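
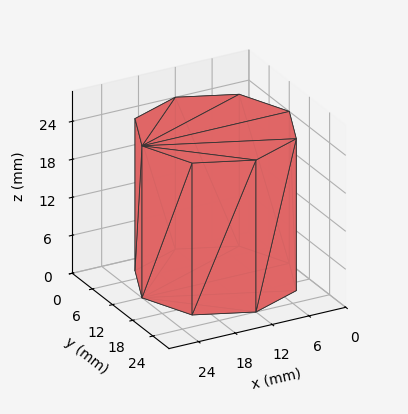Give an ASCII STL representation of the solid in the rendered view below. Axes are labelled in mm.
Reading the render: the shape is a regular 8-sided prism (a cylinder approximated with 8 flat sides), circumscribed radius ≈ 12 mm, height ≈ 24 mm (dimensions read to the nearest mm from the axis ticks). For the STL, each face is triangulated and given an outward normal.

solid part
  facet normal 0.0000 0.0000 -1.0000
    outer loop
      vertex 12.00 24.00 0.00
      vertex 20.49 20.49 0.00
      vertex 24.00 12.00 0.00
    endloop
  endfacet
  facet normal 0.0000 0.0000 -1.0000
    outer loop
      vertex 3.51 20.49 0.00
      vertex 12.00 24.00 0.00
      vertex 24.00 12.00 0.00
    endloop
  endfacet
  facet normal 0.0000 0.0000 -1.0000
    outer loop
      vertex 0.00 12.00 0.00
      vertex 3.51 20.49 0.00
      vertex 24.00 12.00 0.00
    endloop
  endfacet
  facet normal 0.0000 0.0000 -1.0000
    outer loop
      vertex 3.51 3.51 0.00
      vertex 0.00 12.00 0.00
      vertex 24.00 12.00 0.00
    endloop
  endfacet
  facet normal 0.0000 0.0000 -1.0000
    outer loop
      vertex 12.00 0.00 0.00
      vertex 3.51 3.51 0.00
      vertex 24.00 12.00 0.00
    endloop
  endfacet
  facet normal 0.0000 0.0000 -1.0000
    outer loop
      vertex 20.49 3.51 0.00
      vertex 12.00 0.00 0.00
      vertex 24.00 12.00 0.00
    endloop
  endfacet
  facet normal 0.0000 0.0000 1.0000
    outer loop
      vertex 24.00 12.00 24.00
      vertex 20.49 20.49 24.00
      vertex 12.00 24.00 24.00
    endloop
  endfacet
  facet normal 0.0000 0.0000 1.0000
    outer loop
      vertex 24.00 12.00 24.00
      vertex 12.00 24.00 24.00
      vertex 3.51 20.49 24.00
    endloop
  endfacet
  facet normal 0.0000 0.0000 1.0000
    outer loop
      vertex 24.00 12.00 24.00
      vertex 3.51 20.49 24.00
      vertex 0.00 12.00 24.00
    endloop
  endfacet
  facet normal 0.0000 0.0000 1.0000
    outer loop
      vertex 24.00 12.00 24.00
      vertex 0.00 12.00 24.00
      vertex 3.51 3.51 24.00
    endloop
  endfacet
  facet normal 0.0000 0.0000 1.0000
    outer loop
      vertex 24.00 12.00 24.00
      vertex 3.51 3.51 24.00
      vertex 12.00 0.00 24.00
    endloop
  endfacet
  facet normal 0.0000 0.0000 1.0000
    outer loop
      vertex 24.00 12.00 24.00
      vertex 12.00 0.00 24.00
      vertex 20.49 3.51 24.00
    endloop
  endfacet
  facet normal 0.9241 0.3821 0.0000
    outer loop
      vertex 24.00 12.00 0.00
      vertex 20.49 20.49 0.00
      vertex 20.49 20.49 24.00
    endloop
  endfacet
  facet normal 0.9241 0.3821 0.0000
    outer loop
      vertex 24.00 12.00 0.00
      vertex 20.49 20.49 24.00
      vertex 24.00 12.00 24.00
    endloop
  endfacet
  facet normal 0.3821 0.9241 0.0000
    outer loop
      vertex 20.49 20.49 0.00
      vertex 12.00 24.00 0.00
      vertex 12.00 24.00 24.00
    endloop
  endfacet
  facet normal 0.3821 0.9241 0.0000
    outer loop
      vertex 20.49 20.49 0.00
      vertex 12.00 24.00 24.00
      vertex 20.49 20.49 24.00
    endloop
  endfacet
  facet normal -0.3821 0.9241 0.0000
    outer loop
      vertex 12.00 24.00 0.00
      vertex 3.51 20.49 0.00
      vertex 3.51 20.49 24.00
    endloop
  endfacet
  facet normal -0.3821 0.9241 0.0000
    outer loop
      vertex 12.00 24.00 0.00
      vertex 3.51 20.49 24.00
      vertex 12.00 24.00 24.00
    endloop
  endfacet
  facet normal -0.9241 0.3821 0.0000
    outer loop
      vertex 3.51 20.49 0.00
      vertex 0.00 12.00 0.00
      vertex 0.00 12.00 24.00
    endloop
  endfacet
  facet normal -0.9241 0.3821 0.0000
    outer loop
      vertex 3.51 20.49 0.00
      vertex 0.00 12.00 24.00
      vertex 3.51 20.49 24.00
    endloop
  endfacet
  facet normal -0.9241 -0.3821 0.0000
    outer loop
      vertex 0.00 12.00 0.00
      vertex 3.51 3.51 0.00
      vertex 3.51 3.51 24.00
    endloop
  endfacet
  facet normal -0.9241 -0.3821 0.0000
    outer loop
      vertex 0.00 12.00 0.00
      vertex 3.51 3.51 24.00
      vertex 0.00 12.00 24.00
    endloop
  endfacet
  facet normal -0.3821 -0.9241 0.0000
    outer loop
      vertex 3.51 3.51 0.00
      vertex 12.00 0.00 0.00
      vertex 12.00 0.00 24.00
    endloop
  endfacet
  facet normal -0.3821 -0.9241 0.0000
    outer loop
      vertex 3.51 3.51 0.00
      vertex 12.00 0.00 24.00
      vertex 3.51 3.51 24.00
    endloop
  endfacet
  facet normal 0.3821 -0.9241 0.0000
    outer loop
      vertex 12.00 0.00 0.00
      vertex 20.49 3.51 0.00
      vertex 20.49 3.51 24.00
    endloop
  endfacet
  facet normal 0.3821 -0.9241 0.0000
    outer loop
      vertex 12.00 0.00 0.00
      vertex 20.49 3.51 24.00
      vertex 12.00 0.00 24.00
    endloop
  endfacet
  facet normal 0.9241 -0.3821 0.0000
    outer loop
      vertex 20.49 3.51 0.00
      vertex 24.00 12.00 0.00
      vertex 24.00 12.00 24.00
    endloop
  endfacet
  facet normal 0.9241 -0.3821 0.0000
    outer loop
      vertex 20.49 3.51 0.00
      vertex 24.00 12.00 24.00
      vertex 20.49 3.51 24.00
    endloop
  endfacet
endsolid part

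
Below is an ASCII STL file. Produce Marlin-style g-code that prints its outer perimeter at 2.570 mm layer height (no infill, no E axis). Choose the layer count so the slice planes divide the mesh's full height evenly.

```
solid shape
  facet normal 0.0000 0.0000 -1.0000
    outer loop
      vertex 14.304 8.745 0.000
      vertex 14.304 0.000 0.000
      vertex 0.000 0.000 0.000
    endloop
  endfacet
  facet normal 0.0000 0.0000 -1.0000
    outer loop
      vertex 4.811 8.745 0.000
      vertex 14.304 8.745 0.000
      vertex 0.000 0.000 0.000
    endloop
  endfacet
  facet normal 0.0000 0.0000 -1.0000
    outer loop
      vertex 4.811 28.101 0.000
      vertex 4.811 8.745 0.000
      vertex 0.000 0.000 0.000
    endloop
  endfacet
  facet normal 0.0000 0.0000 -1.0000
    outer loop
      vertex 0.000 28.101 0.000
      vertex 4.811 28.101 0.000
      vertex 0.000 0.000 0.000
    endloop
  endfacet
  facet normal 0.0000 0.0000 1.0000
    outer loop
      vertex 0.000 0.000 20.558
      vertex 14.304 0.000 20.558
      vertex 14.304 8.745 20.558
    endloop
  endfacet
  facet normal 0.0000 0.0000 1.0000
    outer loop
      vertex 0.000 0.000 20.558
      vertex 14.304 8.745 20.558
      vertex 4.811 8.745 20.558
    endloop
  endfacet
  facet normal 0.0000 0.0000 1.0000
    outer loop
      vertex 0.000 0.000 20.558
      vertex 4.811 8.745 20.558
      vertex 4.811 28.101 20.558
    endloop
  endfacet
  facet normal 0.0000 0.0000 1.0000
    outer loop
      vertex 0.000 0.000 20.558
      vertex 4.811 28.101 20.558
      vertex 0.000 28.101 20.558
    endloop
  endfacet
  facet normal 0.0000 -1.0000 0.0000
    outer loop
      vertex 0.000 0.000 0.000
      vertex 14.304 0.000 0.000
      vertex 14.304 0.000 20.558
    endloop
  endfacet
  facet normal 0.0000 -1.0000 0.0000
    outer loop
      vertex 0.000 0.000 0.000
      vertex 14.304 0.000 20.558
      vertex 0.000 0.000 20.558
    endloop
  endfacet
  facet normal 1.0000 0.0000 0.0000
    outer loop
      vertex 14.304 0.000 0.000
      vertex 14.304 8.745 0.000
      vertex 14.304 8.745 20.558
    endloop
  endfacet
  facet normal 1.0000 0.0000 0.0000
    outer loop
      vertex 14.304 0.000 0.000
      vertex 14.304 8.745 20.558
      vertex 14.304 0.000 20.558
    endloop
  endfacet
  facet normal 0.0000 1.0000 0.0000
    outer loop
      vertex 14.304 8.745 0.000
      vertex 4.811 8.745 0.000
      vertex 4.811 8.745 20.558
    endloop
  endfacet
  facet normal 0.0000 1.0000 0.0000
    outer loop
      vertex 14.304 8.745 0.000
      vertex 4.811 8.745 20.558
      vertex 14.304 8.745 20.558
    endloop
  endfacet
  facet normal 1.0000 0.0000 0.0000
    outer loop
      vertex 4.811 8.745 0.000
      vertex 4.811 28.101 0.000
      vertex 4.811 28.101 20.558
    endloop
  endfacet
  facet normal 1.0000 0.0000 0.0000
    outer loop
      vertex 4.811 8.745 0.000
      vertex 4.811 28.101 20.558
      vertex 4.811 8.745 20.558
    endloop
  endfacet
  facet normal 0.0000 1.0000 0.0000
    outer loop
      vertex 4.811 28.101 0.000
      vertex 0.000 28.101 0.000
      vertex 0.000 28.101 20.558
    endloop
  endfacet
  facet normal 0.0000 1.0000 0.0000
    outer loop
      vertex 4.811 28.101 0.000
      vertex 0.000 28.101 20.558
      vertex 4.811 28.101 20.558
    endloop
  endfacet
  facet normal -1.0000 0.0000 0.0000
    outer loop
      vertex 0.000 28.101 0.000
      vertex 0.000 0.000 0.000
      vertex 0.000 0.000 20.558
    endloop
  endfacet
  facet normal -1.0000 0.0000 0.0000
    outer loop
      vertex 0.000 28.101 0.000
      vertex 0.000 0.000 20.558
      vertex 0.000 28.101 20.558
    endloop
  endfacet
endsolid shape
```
; perimeter-only toolpath
G21 ; units = mm
G90 ; absolute positioning
G28 ; home
; layer 1
G0 Z2.570
G0 X0.000 Y0.000
G1 X14.304 Y0.000
G1 X14.304 Y8.745
G1 X4.811 Y8.745
G1 X4.811 Y28.101
G1 X0.000 Y28.101
G1 X0.000 Y0.000
; layer 2
G0 Z5.139
G0 X0.000 Y0.000
G1 X14.304 Y0.000
G1 X14.304 Y8.745
G1 X4.811 Y8.745
G1 X4.811 Y28.101
G1 X0.000 Y28.101
G1 X0.000 Y0.000
; layer 3
G0 Z7.709
G0 X0.000 Y0.000
G1 X14.304 Y0.000
G1 X14.304 Y8.745
G1 X4.811 Y8.745
G1 X4.811 Y28.101
G1 X0.000 Y28.101
G1 X0.000 Y0.000
; layer 4
G0 Z10.279
G0 X0.000 Y0.000
G1 X14.304 Y0.000
G1 X14.304 Y8.745
G1 X4.811 Y8.745
G1 X4.811 Y28.101
G1 X0.000 Y28.101
G1 X0.000 Y0.000
; layer 5
G0 Z12.849
G0 X0.000 Y0.000
G1 X14.304 Y0.000
G1 X14.304 Y8.745
G1 X4.811 Y8.745
G1 X4.811 Y28.101
G1 X0.000 Y28.101
G1 X0.000 Y0.000
; layer 6
G0 Z15.418
G0 X0.000 Y0.000
G1 X14.304 Y0.000
G1 X14.304 Y8.745
G1 X4.811 Y8.745
G1 X4.811 Y28.101
G1 X0.000 Y28.101
G1 X0.000 Y0.000
; layer 7
G0 Z17.988
G0 X0.000 Y0.000
G1 X14.304 Y0.000
G1 X14.304 Y8.745
G1 X4.811 Y8.745
G1 X4.811 Y28.101
G1 X0.000 Y28.101
G1 X0.000 Y0.000
; layer 8
G0 Z20.558
G0 X0.000 Y0.000
G1 X14.304 Y0.000
G1 X14.304 Y8.745
G1 X4.811 Y8.745
G1 X4.811 Y28.101
G1 X0.000 Y28.101
G1 X0.000 Y0.000
M2 ; end

The solid is an L-shaped prism: outer 14.3 × 28.1 mm, arm thicknesses ≈ 8.74 mm (horizontal) and 4.81 mm (vertical), extruded 20.6 mm in z. Slicing at Δz = 2.570 mm — 8 equal slices spanning the solid's height, so layer i sits at z = i·h/8 — gives 8 non-empty perimeters. Each is a 6-segment closed polygon; G0 lifts to the layer z and rapids to the start vertex, then G1 traces the edges.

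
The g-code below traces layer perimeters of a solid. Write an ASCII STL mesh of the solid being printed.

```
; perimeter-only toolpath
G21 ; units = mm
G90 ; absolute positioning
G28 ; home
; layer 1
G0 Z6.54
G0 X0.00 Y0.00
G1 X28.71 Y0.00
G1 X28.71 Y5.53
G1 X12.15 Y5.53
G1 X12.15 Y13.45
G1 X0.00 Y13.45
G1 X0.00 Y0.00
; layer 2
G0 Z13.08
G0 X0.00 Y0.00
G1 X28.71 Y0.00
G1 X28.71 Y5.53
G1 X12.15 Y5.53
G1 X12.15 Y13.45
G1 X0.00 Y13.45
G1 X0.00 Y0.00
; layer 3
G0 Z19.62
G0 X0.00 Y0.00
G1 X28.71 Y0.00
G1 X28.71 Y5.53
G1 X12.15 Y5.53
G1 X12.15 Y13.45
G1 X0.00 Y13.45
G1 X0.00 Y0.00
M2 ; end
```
solid part
  facet normal 0.0000 0.0000 -1.0000
    outer loop
      vertex 28.71 5.53 0.00
      vertex 28.71 0.00 0.00
      vertex 0.00 0.00 0.00
    endloop
  endfacet
  facet normal 0.0000 0.0000 -1.0000
    outer loop
      vertex 12.15 5.53 0.00
      vertex 28.71 5.53 0.00
      vertex 0.00 0.00 0.00
    endloop
  endfacet
  facet normal 0.0000 0.0000 -1.0000
    outer loop
      vertex 12.15 13.45 0.00
      vertex 12.15 5.53 0.00
      vertex 0.00 0.00 0.00
    endloop
  endfacet
  facet normal 0.0000 0.0000 -1.0000
    outer loop
      vertex 0.00 13.45 0.00
      vertex 12.15 13.45 0.00
      vertex 0.00 0.00 0.00
    endloop
  endfacet
  facet normal 0.0000 0.0000 1.0000
    outer loop
      vertex 0.00 0.00 19.62
      vertex 28.71 0.00 19.62
      vertex 28.71 5.53 19.62
    endloop
  endfacet
  facet normal 0.0000 0.0000 1.0000
    outer loop
      vertex 0.00 0.00 19.62
      vertex 28.71 5.53 19.62
      vertex 12.15 5.53 19.62
    endloop
  endfacet
  facet normal 0.0000 0.0000 1.0000
    outer loop
      vertex 0.00 0.00 19.62
      vertex 12.15 5.53 19.62
      vertex 12.15 13.45 19.62
    endloop
  endfacet
  facet normal 0.0000 0.0000 1.0000
    outer loop
      vertex 0.00 0.00 19.62
      vertex 12.15 13.45 19.62
      vertex 0.00 13.45 19.62
    endloop
  endfacet
  facet normal 0.0000 -1.0000 0.0000
    outer loop
      vertex 0.00 0.00 0.00
      vertex 28.71 0.00 0.00
      vertex 28.71 0.00 19.62
    endloop
  endfacet
  facet normal 0.0000 -1.0000 0.0000
    outer loop
      vertex 0.00 0.00 0.00
      vertex 28.71 0.00 19.62
      vertex 0.00 0.00 19.62
    endloop
  endfacet
  facet normal 1.0000 0.0000 0.0000
    outer loop
      vertex 28.71 0.00 0.00
      vertex 28.71 5.53 0.00
      vertex 28.71 5.53 19.62
    endloop
  endfacet
  facet normal 1.0000 0.0000 0.0000
    outer loop
      vertex 28.71 0.00 0.00
      vertex 28.71 5.53 19.62
      vertex 28.71 0.00 19.62
    endloop
  endfacet
  facet normal 0.0000 1.0000 0.0000
    outer loop
      vertex 28.71 5.53 0.00
      vertex 12.15 5.53 0.00
      vertex 12.15 5.53 19.62
    endloop
  endfacet
  facet normal 0.0000 1.0000 0.0000
    outer loop
      vertex 28.71 5.53 0.00
      vertex 12.15 5.53 19.62
      vertex 28.71 5.53 19.62
    endloop
  endfacet
  facet normal 1.0000 0.0000 0.0000
    outer loop
      vertex 12.15 5.53 0.00
      vertex 12.15 13.45 0.00
      vertex 12.15 13.45 19.62
    endloop
  endfacet
  facet normal 1.0000 0.0000 0.0000
    outer loop
      vertex 12.15 5.53 0.00
      vertex 12.15 13.45 19.62
      vertex 12.15 5.53 19.62
    endloop
  endfacet
  facet normal 0.0000 1.0000 0.0000
    outer loop
      vertex 12.15 13.45 0.00
      vertex 0.00 13.45 0.00
      vertex 0.00 13.45 19.62
    endloop
  endfacet
  facet normal 0.0000 1.0000 0.0000
    outer loop
      vertex 12.15 13.45 0.00
      vertex 0.00 13.45 19.62
      vertex 12.15 13.45 19.62
    endloop
  endfacet
  facet normal -1.0000 0.0000 0.0000
    outer loop
      vertex 0.00 13.45 0.00
      vertex 0.00 0.00 0.00
      vertex 0.00 0.00 19.62
    endloop
  endfacet
  facet normal -1.0000 0.0000 0.0000
    outer loop
      vertex 0.00 13.45 0.00
      vertex 0.00 0.00 19.62
      vertex 0.00 13.45 19.62
    endloop
  endfacet
endsolid part

The G0 Z moves step by Δz≈6.54 mm. Every layer's G1 loop is the same polygon, so the solid is a straight extrusion of it from z=0 to z≈19.6. Closing with flat bottom and top caps and triangulating gives 20 facets — an L-shaped prism: outer 28.7 × 13.4 mm, arm thicknesses ≈ 5.53 mm (horizontal) and 12.2 mm (vertical), extruded 19.6 mm in z.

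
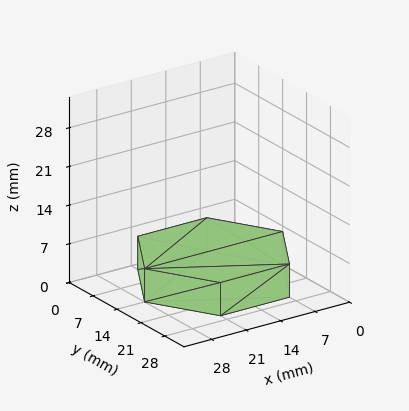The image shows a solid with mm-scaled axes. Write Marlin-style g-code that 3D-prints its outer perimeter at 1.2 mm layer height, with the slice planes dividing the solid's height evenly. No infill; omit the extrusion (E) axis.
Reading the render: the shape is a regular 6-sided prism (a cylinder approximated with 6 flat sides), circumscribed radius ≈ 14 mm, height ≈ 6 mm (dimensions read to the nearest mm from the axis ticks). For the g-code, the solid's height is divided into equal slices at the stated Δz and each level perimeter traced with G1 moves after a G0 lift.

; perimeter-only toolpath
G21 ; units = mm
G90 ; absolute positioning
G28 ; home
; layer 1
G0 Z1.2
G0 X28.0 Y14.0
G1 X21.0 Y26.1
G1 X7.0 Y26.1
G1 X0.0 Y14.0
G1 X7.0 Y1.9
G1 X21.0 Y1.9
G1 X28.0 Y14.0
; layer 2
G0 Z2.4
G0 X28.0 Y14.0
G1 X21.0 Y26.1
G1 X7.0 Y26.1
G1 X0.0 Y14.0
G1 X7.0 Y1.9
G1 X21.0 Y1.9
G1 X28.0 Y14.0
; layer 3
G0 Z3.6
G0 X28.0 Y14.0
G1 X21.0 Y26.1
G1 X7.0 Y26.1
G1 X0.0 Y14.0
G1 X7.0 Y1.9
G1 X21.0 Y1.9
G1 X28.0 Y14.0
; layer 4
G0 Z4.8
G0 X28.0 Y14.0
G1 X21.0 Y26.1
G1 X7.0 Y26.1
G1 X0.0 Y14.0
G1 X7.0 Y1.9
G1 X21.0 Y1.9
G1 X28.0 Y14.0
; layer 5
G0 Z6.0
G0 X28.0 Y14.0
G1 X21.0 Y26.1
G1 X7.0 Y26.1
G1 X0.0 Y14.0
G1 X7.0 Y1.9
G1 X21.0 Y1.9
G1 X28.0 Y14.0
M2 ; end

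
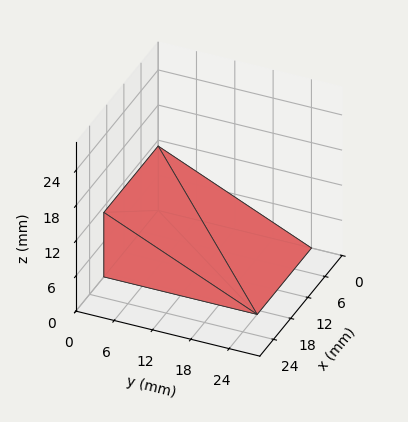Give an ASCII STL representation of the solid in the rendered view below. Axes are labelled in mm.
Reading the render: the shape is a wedge (ramp): 19 × 24 mm base, rising to 11 mm along the y=0 edge and sloping linearly to z=0 at y=24 (dimensions read to the nearest mm from the axis ticks). For the STL, each face is triangulated and given an outward normal.

solid part
  facet normal 0.0000 0.0000 -1.0000
    outer loop
      vertex 19.000 24.000 0.000
      vertex 19.000 0.000 0.000
      vertex 0.000 0.000 0.000
    endloop
  endfacet
  facet normal 0.0000 0.0000 -1.0000
    outer loop
      vertex 0.000 24.000 0.000
      vertex 19.000 24.000 0.000
      vertex 0.000 0.000 0.000
    endloop
  endfacet
  facet normal 0.0000 -1.0000 0.0000
    outer loop
      vertex 0.000 0.000 0.000
      vertex 19.000 0.000 0.000
      vertex 19.000 0.000 11.000
    endloop
  endfacet
  facet normal 0.0000 -1.0000 0.0000
    outer loop
      vertex 0.000 0.000 0.000
      vertex 19.000 0.000 11.000
      vertex 0.000 0.000 11.000
    endloop
  endfacet
  facet normal 0.0000 0.4167 0.9091
    outer loop
      vertex 0.000 0.000 11.000
      vertex 19.000 0.000 11.000
      vertex 19.000 24.000 0.000
    endloop
  endfacet
  facet normal 0.0000 0.4167 0.9091
    outer loop
      vertex 0.000 0.000 11.000
      vertex 19.000 24.000 0.000
      vertex 0.000 24.000 0.000
    endloop
  endfacet
  facet normal -1.0000 0.0000 0.0000
    outer loop
      vertex 0.000 0.000 11.000
      vertex 0.000 24.000 0.000
      vertex 0.000 0.000 0.000
    endloop
  endfacet
  facet normal 1.0000 0.0000 0.0000
    outer loop
      vertex 19.000 0.000 0.000
      vertex 19.000 24.000 0.000
      vertex 19.000 0.000 11.000
    endloop
  endfacet
endsolid part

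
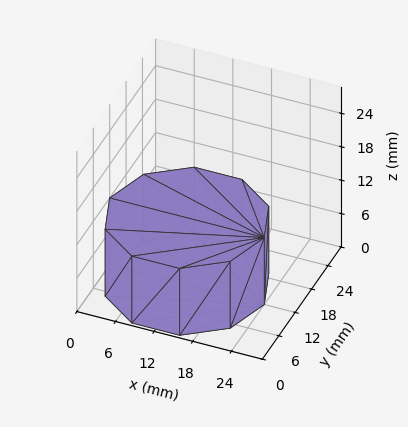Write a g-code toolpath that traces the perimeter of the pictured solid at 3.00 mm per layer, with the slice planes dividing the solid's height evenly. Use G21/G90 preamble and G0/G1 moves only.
Reading the render: the shape is a regular 10-sided prism (a cylinder approximated with 10 flat sides), circumscribed radius ≈ 12 mm, height ≈ 12 mm (dimensions read to the nearest mm from the axis ticks). For the g-code, the solid's height is divided into equal slices at the stated Δz and each level perimeter traced with G1 moves after a G0 lift.

; perimeter-only toolpath
G21 ; units = mm
G90 ; absolute positioning
G28 ; home
; layer 1
G0 Z3.00
G0 X24.00 Y12.00
G1 X21.71 Y19.05
G1 X15.71 Y23.41
G1 X8.29 Y23.41
G1 X2.29 Y19.05
G1 X0.00 Y12.00
G1 X2.29 Y4.95
G1 X8.29 Y0.59
G1 X15.71 Y0.59
G1 X21.71 Y4.95
G1 X24.00 Y12.00
; layer 2
G0 Z6.00
G0 X24.00 Y12.00
G1 X21.71 Y19.05
G1 X15.71 Y23.41
G1 X8.29 Y23.41
G1 X2.29 Y19.05
G1 X0.00 Y12.00
G1 X2.29 Y4.95
G1 X8.29 Y0.59
G1 X15.71 Y0.59
G1 X21.71 Y4.95
G1 X24.00 Y12.00
; layer 3
G0 Z9.00
G0 X24.00 Y12.00
G1 X21.71 Y19.05
G1 X15.71 Y23.41
G1 X8.29 Y23.41
G1 X2.29 Y19.05
G1 X0.00 Y12.00
G1 X2.29 Y4.95
G1 X8.29 Y0.59
G1 X15.71 Y0.59
G1 X21.71 Y4.95
G1 X24.00 Y12.00
; layer 4
G0 Z12.00
G0 X24.00 Y12.00
G1 X21.71 Y19.05
G1 X15.71 Y23.41
G1 X8.29 Y23.41
G1 X2.29 Y19.05
G1 X0.00 Y12.00
G1 X2.29 Y4.95
G1 X8.29 Y0.59
G1 X15.71 Y0.59
G1 X21.71 Y4.95
G1 X24.00 Y12.00
M2 ; end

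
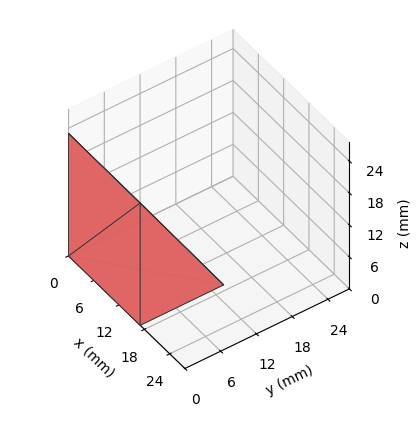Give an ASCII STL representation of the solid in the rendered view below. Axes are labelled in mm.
Reading the render: the shape is a wedge (ramp): 17 × 14 mm base, rising to 23 mm along the y=0 edge and sloping linearly to z=0 at y=14 (dimensions read to the nearest mm from the axis ticks). For the STL, each face is triangulated and given an outward normal.

solid part
  facet normal 0.0000 0.0000 -1.0000
    outer loop
      vertex 17.000 14.000 0.000
      vertex 17.000 0.000 0.000
      vertex 0.000 0.000 0.000
    endloop
  endfacet
  facet normal 0.0000 0.0000 -1.0000
    outer loop
      vertex 0.000 14.000 0.000
      vertex 17.000 14.000 0.000
      vertex 0.000 0.000 0.000
    endloop
  endfacet
  facet normal 0.0000 -1.0000 0.0000
    outer loop
      vertex 0.000 0.000 0.000
      vertex 17.000 0.000 0.000
      vertex 17.000 0.000 23.000
    endloop
  endfacet
  facet normal 0.0000 -1.0000 0.0000
    outer loop
      vertex 0.000 0.000 0.000
      vertex 17.000 0.000 23.000
      vertex 0.000 0.000 23.000
    endloop
  endfacet
  facet normal 0.0000 0.8542 0.5199
    outer loop
      vertex 0.000 0.000 23.000
      vertex 17.000 0.000 23.000
      vertex 17.000 14.000 0.000
    endloop
  endfacet
  facet normal 0.0000 0.8542 0.5199
    outer loop
      vertex 0.000 0.000 23.000
      vertex 17.000 14.000 0.000
      vertex 0.000 14.000 0.000
    endloop
  endfacet
  facet normal -1.0000 0.0000 0.0000
    outer loop
      vertex 0.000 0.000 23.000
      vertex 0.000 14.000 0.000
      vertex 0.000 0.000 0.000
    endloop
  endfacet
  facet normal 1.0000 0.0000 0.0000
    outer loop
      vertex 17.000 0.000 0.000
      vertex 17.000 14.000 0.000
      vertex 17.000 0.000 23.000
    endloop
  endfacet
endsolid part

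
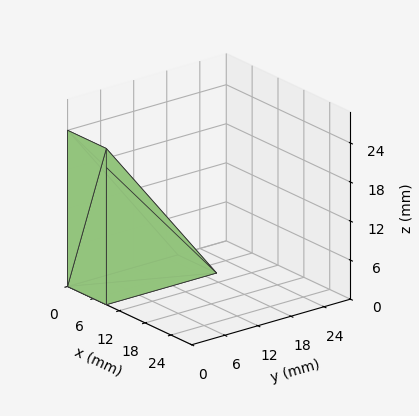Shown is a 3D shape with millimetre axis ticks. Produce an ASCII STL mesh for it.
Reading the render: the shape is a wedge (ramp): 9 × 20 mm base, rising to 24 mm along the y=0 edge and sloping linearly to z=0 at y=20 (dimensions read to the nearest mm from the axis ticks). For the STL, each face is triangulated and given an outward normal.

solid part
  facet normal 0.0000 0.0000 -1.0000
    outer loop
      vertex 9.00 20.00 0.00
      vertex 9.00 0.00 0.00
      vertex 0.00 0.00 0.00
    endloop
  endfacet
  facet normal 0.0000 0.0000 -1.0000
    outer loop
      vertex 0.00 20.00 0.00
      vertex 9.00 20.00 0.00
      vertex 0.00 0.00 0.00
    endloop
  endfacet
  facet normal 0.0000 -1.0000 0.0000
    outer loop
      vertex 0.00 0.00 0.00
      vertex 9.00 0.00 0.00
      vertex 9.00 0.00 24.00
    endloop
  endfacet
  facet normal 0.0000 -1.0000 0.0000
    outer loop
      vertex 0.00 0.00 0.00
      vertex 9.00 0.00 24.00
      vertex 0.00 0.00 24.00
    endloop
  endfacet
  facet normal 0.0000 0.7682 0.6402
    outer loop
      vertex 0.00 0.00 24.00
      vertex 9.00 0.00 24.00
      vertex 9.00 20.00 0.00
    endloop
  endfacet
  facet normal 0.0000 0.7682 0.6402
    outer loop
      vertex 0.00 0.00 24.00
      vertex 9.00 20.00 0.00
      vertex 0.00 20.00 0.00
    endloop
  endfacet
  facet normal -1.0000 0.0000 0.0000
    outer loop
      vertex 0.00 0.00 24.00
      vertex 0.00 20.00 0.00
      vertex 0.00 0.00 0.00
    endloop
  endfacet
  facet normal 1.0000 0.0000 0.0000
    outer loop
      vertex 9.00 0.00 0.00
      vertex 9.00 20.00 0.00
      vertex 9.00 0.00 24.00
    endloop
  endfacet
endsolid part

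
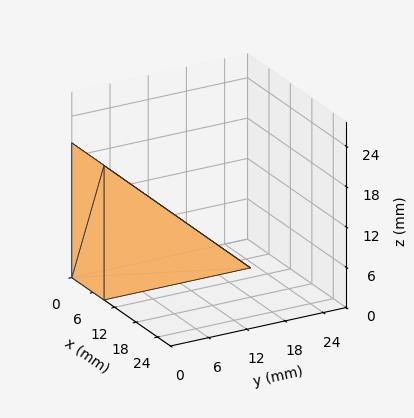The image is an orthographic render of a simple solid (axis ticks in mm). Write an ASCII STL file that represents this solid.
Reading the render: the shape is a wedge (ramp): 9 × 23 mm base, rising to 20 mm along the y=0 edge and sloping linearly to z=0 at y=23 (dimensions read to the nearest mm from the axis ticks). For the STL, each face is triangulated and given an outward normal.

solid part
  facet normal 0.0000 0.0000 -1.0000
    outer loop
      vertex 9.00 23.00 0.00
      vertex 9.00 0.00 0.00
      vertex 0.00 0.00 0.00
    endloop
  endfacet
  facet normal 0.0000 0.0000 -1.0000
    outer loop
      vertex 0.00 23.00 0.00
      vertex 9.00 23.00 0.00
      vertex 0.00 0.00 0.00
    endloop
  endfacet
  facet normal 0.0000 -1.0000 0.0000
    outer loop
      vertex 0.00 0.00 0.00
      vertex 9.00 0.00 0.00
      vertex 9.00 0.00 20.00
    endloop
  endfacet
  facet normal 0.0000 -1.0000 0.0000
    outer loop
      vertex 0.00 0.00 0.00
      vertex 9.00 0.00 20.00
      vertex 0.00 0.00 20.00
    endloop
  endfacet
  facet normal 0.0000 0.6562 0.7546
    outer loop
      vertex 0.00 0.00 20.00
      vertex 9.00 0.00 20.00
      vertex 9.00 23.00 0.00
    endloop
  endfacet
  facet normal 0.0000 0.6562 0.7546
    outer loop
      vertex 0.00 0.00 20.00
      vertex 9.00 23.00 0.00
      vertex 0.00 23.00 0.00
    endloop
  endfacet
  facet normal -1.0000 0.0000 0.0000
    outer loop
      vertex 0.00 0.00 20.00
      vertex 0.00 23.00 0.00
      vertex 0.00 0.00 0.00
    endloop
  endfacet
  facet normal 1.0000 0.0000 0.0000
    outer loop
      vertex 9.00 0.00 0.00
      vertex 9.00 23.00 0.00
      vertex 9.00 0.00 20.00
    endloop
  endfacet
endsolid part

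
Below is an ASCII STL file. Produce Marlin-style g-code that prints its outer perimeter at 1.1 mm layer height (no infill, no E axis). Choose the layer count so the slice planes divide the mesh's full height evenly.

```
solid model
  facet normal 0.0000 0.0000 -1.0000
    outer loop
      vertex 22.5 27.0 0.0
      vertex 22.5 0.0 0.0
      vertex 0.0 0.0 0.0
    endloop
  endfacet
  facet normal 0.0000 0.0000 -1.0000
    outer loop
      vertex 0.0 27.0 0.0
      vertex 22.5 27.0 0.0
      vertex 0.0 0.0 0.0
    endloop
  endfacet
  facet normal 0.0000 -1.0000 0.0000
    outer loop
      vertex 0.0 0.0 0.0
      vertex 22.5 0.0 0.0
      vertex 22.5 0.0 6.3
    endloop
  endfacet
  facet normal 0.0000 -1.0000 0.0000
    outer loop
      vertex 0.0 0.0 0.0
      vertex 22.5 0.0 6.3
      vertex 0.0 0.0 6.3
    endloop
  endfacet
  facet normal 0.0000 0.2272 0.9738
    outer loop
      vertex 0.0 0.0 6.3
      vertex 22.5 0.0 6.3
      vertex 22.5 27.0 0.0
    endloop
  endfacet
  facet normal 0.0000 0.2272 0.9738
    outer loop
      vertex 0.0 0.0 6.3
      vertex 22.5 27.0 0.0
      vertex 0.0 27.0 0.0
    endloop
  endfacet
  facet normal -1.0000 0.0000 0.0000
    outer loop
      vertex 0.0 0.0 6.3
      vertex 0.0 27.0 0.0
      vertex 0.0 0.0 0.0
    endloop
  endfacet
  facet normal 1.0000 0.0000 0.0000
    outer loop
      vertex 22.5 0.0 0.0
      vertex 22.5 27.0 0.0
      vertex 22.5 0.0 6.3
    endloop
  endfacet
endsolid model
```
; perimeter-only toolpath
G21 ; units = mm
G90 ; absolute positioning
G28 ; home
; layer 1
G0 Z1.1
G0 X0.0 Y0.0
G1 X22.5 Y0.0
G1 X22.5 Y22.5
G1 X0.0 Y22.5
G1 X0.0 Y0.0
; layer 2
G0 Z2.1
G0 X0.0 Y0.0
G1 X22.5 Y0.0
G1 X22.5 Y18.0
G1 X0.0 Y18.0
G1 X0.0 Y0.0
; layer 3
G0 Z3.2
G0 X0.0 Y0.0
G1 X22.5 Y0.0
G1 X22.5 Y13.5
G1 X0.0 Y13.5
G1 X0.0 Y0.0
; layer 4
G0 Z4.2
G0 X0.0 Y0.0
G1 X22.5 Y0.0
G1 X22.5 Y9.0
G1 X0.0 Y9.0
G1 X0.0 Y0.0
; layer 5
G0 Z5.2
G0 X0.0 Y0.0
G1 X22.5 Y0.0
G1 X22.5 Y4.5
G1 X0.0 Y4.5
G1 X0.0 Y0.0
M2 ; end

The solid is a wedge (ramp): 22.5 × 27 mm base, rising to 6.3 mm along the y=0 edge and sloping linearly to z=0 at y=27. Slicing at Δz = 1.1 mm — 6 equal slices spanning the solid's height, so layer i sits at z = i·h/6 — gives 5 non-empty perimeters. Each is a 4-segment closed polygon; G0 lifts to the layer z and rapids to the start vertex, then G1 traces the edges. The cross-section shrinks linearly with z (the slice at the apex is degenerate and omitted).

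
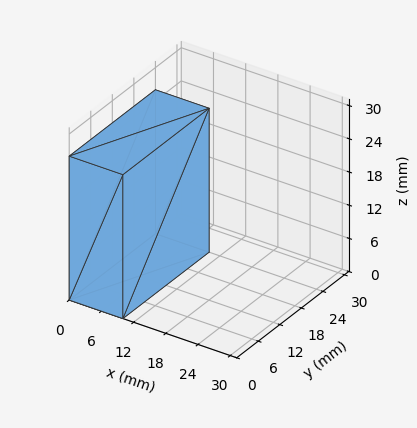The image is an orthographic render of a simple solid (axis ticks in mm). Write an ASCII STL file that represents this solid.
Reading the render: the shape is a rectangular box, roughly 10 × 24 mm footprint and 26 mm tall (dimensions read to the nearest mm from the axis ticks). For the STL, each face is triangulated and given an outward normal.

solid part
  facet normal 0.0000 0.0000 -1.0000
    outer loop
      vertex 10.00 24.00 0.00
      vertex 10.00 0.00 0.00
      vertex 0.00 0.00 0.00
    endloop
  endfacet
  facet normal 0.0000 0.0000 -1.0000
    outer loop
      vertex 0.00 24.00 0.00
      vertex 10.00 24.00 0.00
      vertex 0.00 0.00 0.00
    endloop
  endfacet
  facet normal 0.0000 0.0000 1.0000
    outer loop
      vertex 0.00 0.00 26.00
      vertex 10.00 0.00 26.00
      vertex 10.00 24.00 26.00
    endloop
  endfacet
  facet normal 0.0000 0.0000 1.0000
    outer loop
      vertex 0.00 0.00 26.00
      vertex 10.00 24.00 26.00
      vertex 0.00 24.00 26.00
    endloop
  endfacet
  facet normal 0.0000 -1.0000 0.0000
    outer loop
      vertex 0.00 0.00 0.00
      vertex 10.00 0.00 0.00
      vertex 10.00 0.00 26.00
    endloop
  endfacet
  facet normal 0.0000 -1.0000 0.0000
    outer loop
      vertex 0.00 0.00 0.00
      vertex 10.00 0.00 26.00
      vertex 0.00 0.00 26.00
    endloop
  endfacet
  facet normal 0.0000 1.0000 0.0000
    outer loop
      vertex 10.00 24.00 26.00
      vertex 10.00 24.00 0.00
      vertex 0.00 24.00 0.00
    endloop
  endfacet
  facet normal 0.0000 1.0000 0.0000
    outer loop
      vertex 0.00 24.00 26.00
      vertex 10.00 24.00 26.00
      vertex 0.00 24.00 0.00
    endloop
  endfacet
  facet normal -1.0000 0.0000 0.0000
    outer loop
      vertex 0.00 24.00 26.00
      vertex 0.00 24.00 0.00
      vertex 0.00 0.00 0.00
    endloop
  endfacet
  facet normal -1.0000 0.0000 0.0000
    outer loop
      vertex 0.00 0.00 26.00
      vertex 0.00 24.00 26.00
      vertex 0.00 0.00 0.00
    endloop
  endfacet
  facet normal 1.0000 0.0000 0.0000
    outer loop
      vertex 10.00 0.00 0.00
      vertex 10.00 24.00 0.00
      vertex 10.00 24.00 26.00
    endloop
  endfacet
  facet normal 1.0000 0.0000 0.0000
    outer loop
      vertex 10.00 0.00 0.00
      vertex 10.00 24.00 26.00
      vertex 10.00 0.00 26.00
    endloop
  endfacet
endsolid part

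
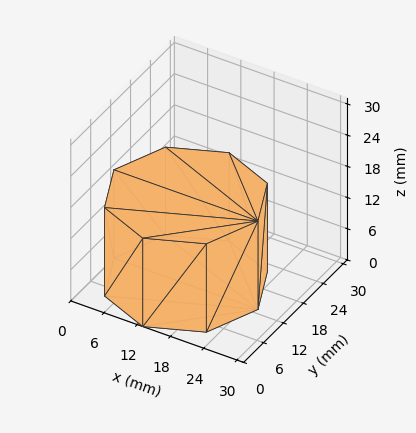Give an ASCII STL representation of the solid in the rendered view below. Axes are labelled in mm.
Reading the render: the shape is a regular 8-sided prism (a cylinder approximated with 8 flat sides), circumscribed radius ≈ 13 mm, height ≈ 17 mm (dimensions read to the nearest mm from the axis ticks). For the STL, each face is triangulated and given an outward normal.

solid part
  facet normal 0.0000 0.0000 -1.0000
    outer loop
      vertex 13.000 26.000 0.000
      vertex 22.192 22.192 0.000
      vertex 26.000 13.000 0.000
    endloop
  endfacet
  facet normal 0.0000 0.0000 -1.0000
    outer loop
      vertex 3.808 22.192 0.000
      vertex 13.000 26.000 0.000
      vertex 26.000 13.000 0.000
    endloop
  endfacet
  facet normal 0.0000 0.0000 -1.0000
    outer loop
      vertex 0.000 13.000 0.000
      vertex 3.808 22.192 0.000
      vertex 26.000 13.000 0.000
    endloop
  endfacet
  facet normal 0.0000 0.0000 -1.0000
    outer loop
      vertex 3.808 3.808 0.000
      vertex 0.000 13.000 0.000
      vertex 26.000 13.000 0.000
    endloop
  endfacet
  facet normal 0.0000 0.0000 -1.0000
    outer loop
      vertex 13.000 0.000 0.000
      vertex 3.808 3.808 0.000
      vertex 26.000 13.000 0.000
    endloop
  endfacet
  facet normal 0.0000 0.0000 -1.0000
    outer loop
      vertex 22.192 3.808 0.000
      vertex 13.000 0.000 0.000
      vertex 26.000 13.000 0.000
    endloop
  endfacet
  facet normal 0.0000 0.0000 1.0000
    outer loop
      vertex 26.000 13.000 17.000
      vertex 22.192 22.192 17.000
      vertex 13.000 26.000 17.000
    endloop
  endfacet
  facet normal 0.0000 0.0000 1.0000
    outer loop
      vertex 26.000 13.000 17.000
      vertex 13.000 26.000 17.000
      vertex 3.808 22.192 17.000
    endloop
  endfacet
  facet normal 0.0000 0.0000 1.0000
    outer loop
      vertex 26.000 13.000 17.000
      vertex 3.808 22.192 17.000
      vertex 0.000 13.000 17.000
    endloop
  endfacet
  facet normal 0.0000 0.0000 1.0000
    outer loop
      vertex 26.000 13.000 17.000
      vertex 0.000 13.000 17.000
      vertex 3.808 3.808 17.000
    endloop
  endfacet
  facet normal 0.0000 0.0000 1.0000
    outer loop
      vertex 26.000 13.000 17.000
      vertex 3.808 3.808 17.000
      vertex 13.000 0.000 17.000
    endloop
  endfacet
  facet normal 0.0000 0.0000 1.0000
    outer loop
      vertex 26.000 13.000 17.000
      vertex 13.000 0.000 17.000
      vertex 22.192 3.808 17.000
    endloop
  endfacet
  facet normal 0.9239 0.3827 0.0000
    outer loop
      vertex 26.000 13.000 0.000
      vertex 22.192 22.192 0.000
      vertex 22.192 22.192 17.000
    endloop
  endfacet
  facet normal 0.9239 0.3827 0.0000
    outer loop
      vertex 26.000 13.000 0.000
      vertex 22.192 22.192 17.000
      vertex 26.000 13.000 17.000
    endloop
  endfacet
  facet normal 0.3827 0.9239 0.0000
    outer loop
      vertex 22.192 22.192 0.000
      vertex 13.000 26.000 0.000
      vertex 13.000 26.000 17.000
    endloop
  endfacet
  facet normal 0.3827 0.9239 0.0000
    outer loop
      vertex 22.192 22.192 0.000
      vertex 13.000 26.000 17.000
      vertex 22.192 22.192 17.000
    endloop
  endfacet
  facet normal -0.3827 0.9239 0.0000
    outer loop
      vertex 13.000 26.000 0.000
      vertex 3.808 22.192 0.000
      vertex 3.808 22.192 17.000
    endloop
  endfacet
  facet normal -0.3827 0.9239 0.0000
    outer loop
      vertex 13.000 26.000 0.000
      vertex 3.808 22.192 17.000
      vertex 13.000 26.000 17.000
    endloop
  endfacet
  facet normal -0.9239 0.3827 0.0000
    outer loop
      vertex 3.808 22.192 0.000
      vertex 0.000 13.000 0.000
      vertex 0.000 13.000 17.000
    endloop
  endfacet
  facet normal -0.9239 0.3827 0.0000
    outer loop
      vertex 3.808 22.192 0.000
      vertex 0.000 13.000 17.000
      vertex 3.808 22.192 17.000
    endloop
  endfacet
  facet normal -0.9239 -0.3827 0.0000
    outer loop
      vertex 0.000 13.000 0.000
      vertex 3.808 3.808 0.000
      vertex 3.808 3.808 17.000
    endloop
  endfacet
  facet normal -0.9239 -0.3827 0.0000
    outer loop
      vertex 0.000 13.000 0.000
      vertex 3.808 3.808 17.000
      vertex 0.000 13.000 17.000
    endloop
  endfacet
  facet normal -0.3827 -0.9239 0.0000
    outer loop
      vertex 3.808 3.808 0.000
      vertex 13.000 0.000 0.000
      vertex 13.000 0.000 17.000
    endloop
  endfacet
  facet normal -0.3827 -0.9239 0.0000
    outer loop
      vertex 3.808 3.808 0.000
      vertex 13.000 0.000 17.000
      vertex 3.808 3.808 17.000
    endloop
  endfacet
  facet normal 0.3827 -0.9239 0.0000
    outer loop
      vertex 13.000 0.000 0.000
      vertex 22.192 3.808 0.000
      vertex 22.192 3.808 17.000
    endloop
  endfacet
  facet normal 0.3827 -0.9239 0.0000
    outer loop
      vertex 13.000 0.000 0.000
      vertex 22.192 3.808 17.000
      vertex 13.000 0.000 17.000
    endloop
  endfacet
  facet normal 0.9239 -0.3827 0.0000
    outer loop
      vertex 22.192 3.808 0.000
      vertex 26.000 13.000 0.000
      vertex 26.000 13.000 17.000
    endloop
  endfacet
  facet normal 0.9239 -0.3827 0.0000
    outer loop
      vertex 22.192 3.808 0.000
      vertex 26.000 13.000 17.000
      vertex 22.192 3.808 17.000
    endloop
  endfacet
endsolid part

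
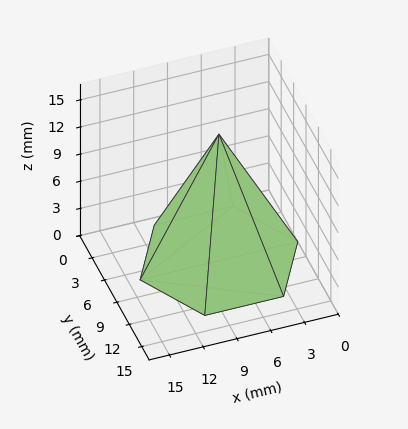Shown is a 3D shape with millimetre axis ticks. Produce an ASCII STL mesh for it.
Reading the render: the shape is a regular 6-sided pyramid, base circumscribed radius ≈ 7 mm, apex at z ≈ 14 mm (dimensions read to the nearest mm from the axis ticks). For the STL, each face is triangulated and given an outward normal.

solid part
  facet normal 0.0000 0.0000 -1.0000
    outer loop
      vertex 3.5 13.1 0.0
      vertex 10.5 13.1 0.0
      vertex 14.0 7.0 0.0
    endloop
  endfacet
  facet normal 0.0000 0.0000 -1.0000
    outer loop
      vertex 0.0 7.0 0.0
      vertex 3.5 13.1 0.0
      vertex 14.0 7.0 0.0
    endloop
  endfacet
  facet normal 0.0000 0.0000 -1.0000
    outer loop
      vertex 3.5 0.9 0.0
      vertex 0.0 7.0 0.0
      vertex 14.0 7.0 0.0
    endloop
  endfacet
  facet normal 0.0000 0.0000 -1.0000
    outer loop
      vertex 10.5 0.9 0.0
      vertex 3.5 0.9 0.0
      vertex 14.0 7.0 0.0
    endloop
  endfacet
  facet normal 0.7958 0.4566 0.3979
    outer loop
      vertex 14.0 7.0 0.0
      vertex 10.5 13.1 0.0
      vertex 7.0 7.0 14.0
    endloop
  endfacet
  facet normal 0.0000 0.9168 0.3994
    outer loop
      vertex 10.5 13.1 0.0
      vertex 3.5 13.1 0.0
      vertex 7.0 7.0 14.0
    endloop
  endfacet
  facet normal -0.7958 0.4566 0.3979
    outer loop
      vertex 3.5 13.1 0.0
      vertex 0.0 7.0 0.0
      vertex 7.0 7.0 14.0
    endloop
  endfacet
  facet normal -0.7958 -0.4566 0.3979
    outer loop
      vertex 0.0 7.0 0.0
      vertex 3.5 0.9 0.0
      vertex 7.0 7.0 14.0
    endloop
  endfacet
  facet normal 0.0000 -0.9168 0.3994
    outer loop
      vertex 3.5 0.9 0.0
      vertex 10.5 0.9 0.0
      vertex 7.0 7.0 14.0
    endloop
  endfacet
  facet normal 0.7958 -0.4566 0.3979
    outer loop
      vertex 10.5 0.9 0.0
      vertex 14.0 7.0 0.0
      vertex 7.0 7.0 14.0
    endloop
  endfacet
endsolid part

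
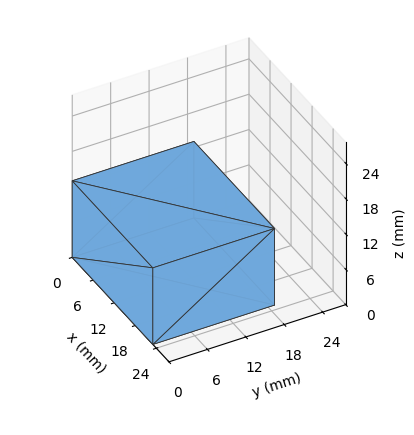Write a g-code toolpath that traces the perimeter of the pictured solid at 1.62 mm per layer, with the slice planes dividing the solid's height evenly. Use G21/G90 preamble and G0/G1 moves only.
Reading the render: the shape is a rectangular box, roughly 23 × 19 mm footprint and 13 mm tall (dimensions read to the nearest mm from the axis ticks). For the g-code, the solid's height is divided into equal slices at the stated Δz and each level perimeter traced with G1 moves after a G0 lift.

; perimeter-only toolpath
G21 ; units = mm
G90 ; absolute positioning
G28 ; home
; layer 1
G0 Z1.62
G0 X0.00 Y0.00
G1 X23.00 Y0.00
G1 X23.00 Y19.00
G1 X0.00 Y19.00
G1 X0.00 Y0.00
; layer 2
G0 Z3.25
G0 X0.00 Y0.00
G1 X23.00 Y0.00
G1 X23.00 Y19.00
G1 X0.00 Y19.00
G1 X0.00 Y0.00
; layer 3
G0 Z4.88
G0 X0.00 Y0.00
G1 X23.00 Y0.00
G1 X23.00 Y19.00
G1 X0.00 Y19.00
G1 X0.00 Y0.00
; layer 4
G0 Z6.50
G0 X0.00 Y0.00
G1 X23.00 Y0.00
G1 X23.00 Y19.00
G1 X0.00 Y19.00
G1 X0.00 Y0.00
; layer 5
G0 Z8.12
G0 X0.00 Y0.00
G1 X23.00 Y0.00
G1 X23.00 Y19.00
G1 X0.00 Y19.00
G1 X0.00 Y0.00
; layer 6
G0 Z9.75
G0 X0.00 Y0.00
G1 X23.00 Y0.00
G1 X23.00 Y19.00
G1 X0.00 Y19.00
G1 X0.00 Y0.00
; layer 7
G0 Z11.38
G0 X0.00 Y0.00
G1 X23.00 Y0.00
G1 X23.00 Y19.00
G1 X0.00 Y19.00
G1 X0.00 Y0.00
; layer 8
G0 Z13.00
G0 X0.00 Y0.00
G1 X23.00 Y0.00
G1 X23.00 Y19.00
G1 X0.00 Y19.00
G1 X0.00 Y0.00
M2 ; end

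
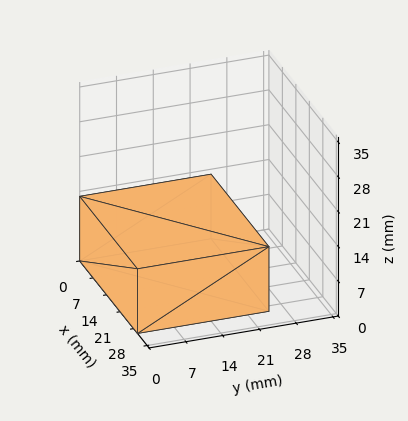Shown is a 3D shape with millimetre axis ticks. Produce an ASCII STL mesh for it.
Reading the render: the shape is a rectangular box, roughly 30 × 25 mm footprint and 13 mm tall (dimensions read to the nearest mm from the axis ticks). For the STL, each face is triangulated and given an outward normal.

solid part
  facet normal 0.0000 0.0000 -1.0000
    outer loop
      vertex 30.0 25.0 0.0
      vertex 30.0 0.0 0.0
      vertex 0.0 0.0 0.0
    endloop
  endfacet
  facet normal 0.0000 0.0000 -1.0000
    outer loop
      vertex 0.0 25.0 0.0
      vertex 30.0 25.0 0.0
      vertex 0.0 0.0 0.0
    endloop
  endfacet
  facet normal 0.0000 0.0000 1.0000
    outer loop
      vertex 0.0 0.0 13.0
      vertex 30.0 0.0 13.0
      vertex 30.0 25.0 13.0
    endloop
  endfacet
  facet normal 0.0000 0.0000 1.0000
    outer loop
      vertex 0.0 0.0 13.0
      vertex 30.0 25.0 13.0
      vertex 0.0 25.0 13.0
    endloop
  endfacet
  facet normal 0.0000 -1.0000 0.0000
    outer loop
      vertex 0.0 0.0 0.0
      vertex 30.0 0.0 0.0
      vertex 30.0 0.0 13.0
    endloop
  endfacet
  facet normal 0.0000 -1.0000 0.0000
    outer loop
      vertex 0.0 0.0 0.0
      vertex 30.0 0.0 13.0
      vertex 0.0 0.0 13.0
    endloop
  endfacet
  facet normal 0.0000 1.0000 0.0000
    outer loop
      vertex 30.0 25.0 13.0
      vertex 30.0 25.0 0.0
      vertex 0.0 25.0 0.0
    endloop
  endfacet
  facet normal 0.0000 1.0000 0.0000
    outer loop
      vertex 0.0 25.0 13.0
      vertex 30.0 25.0 13.0
      vertex 0.0 25.0 0.0
    endloop
  endfacet
  facet normal -1.0000 0.0000 0.0000
    outer loop
      vertex 0.0 25.0 13.0
      vertex 0.0 25.0 0.0
      vertex 0.0 0.0 0.0
    endloop
  endfacet
  facet normal -1.0000 0.0000 0.0000
    outer loop
      vertex 0.0 0.0 13.0
      vertex 0.0 25.0 13.0
      vertex 0.0 0.0 0.0
    endloop
  endfacet
  facet normal 1.0000 0.0000 0.0000
    outer loop
      vertex 30.0 0.0 0.0
      vertex 30.0 25.0 0.0
      vertex 30.0 25.0 13.0
    endloop
  endfacet
  facet normal 1.0000 0.0000 0.0000
    outer loop
      vertex 30.0 0.0 0.0
      vertex 30.0 25.0 13.0
      vertex 30.0 0.0 13.0
    endloop
  endfacet
endsolid part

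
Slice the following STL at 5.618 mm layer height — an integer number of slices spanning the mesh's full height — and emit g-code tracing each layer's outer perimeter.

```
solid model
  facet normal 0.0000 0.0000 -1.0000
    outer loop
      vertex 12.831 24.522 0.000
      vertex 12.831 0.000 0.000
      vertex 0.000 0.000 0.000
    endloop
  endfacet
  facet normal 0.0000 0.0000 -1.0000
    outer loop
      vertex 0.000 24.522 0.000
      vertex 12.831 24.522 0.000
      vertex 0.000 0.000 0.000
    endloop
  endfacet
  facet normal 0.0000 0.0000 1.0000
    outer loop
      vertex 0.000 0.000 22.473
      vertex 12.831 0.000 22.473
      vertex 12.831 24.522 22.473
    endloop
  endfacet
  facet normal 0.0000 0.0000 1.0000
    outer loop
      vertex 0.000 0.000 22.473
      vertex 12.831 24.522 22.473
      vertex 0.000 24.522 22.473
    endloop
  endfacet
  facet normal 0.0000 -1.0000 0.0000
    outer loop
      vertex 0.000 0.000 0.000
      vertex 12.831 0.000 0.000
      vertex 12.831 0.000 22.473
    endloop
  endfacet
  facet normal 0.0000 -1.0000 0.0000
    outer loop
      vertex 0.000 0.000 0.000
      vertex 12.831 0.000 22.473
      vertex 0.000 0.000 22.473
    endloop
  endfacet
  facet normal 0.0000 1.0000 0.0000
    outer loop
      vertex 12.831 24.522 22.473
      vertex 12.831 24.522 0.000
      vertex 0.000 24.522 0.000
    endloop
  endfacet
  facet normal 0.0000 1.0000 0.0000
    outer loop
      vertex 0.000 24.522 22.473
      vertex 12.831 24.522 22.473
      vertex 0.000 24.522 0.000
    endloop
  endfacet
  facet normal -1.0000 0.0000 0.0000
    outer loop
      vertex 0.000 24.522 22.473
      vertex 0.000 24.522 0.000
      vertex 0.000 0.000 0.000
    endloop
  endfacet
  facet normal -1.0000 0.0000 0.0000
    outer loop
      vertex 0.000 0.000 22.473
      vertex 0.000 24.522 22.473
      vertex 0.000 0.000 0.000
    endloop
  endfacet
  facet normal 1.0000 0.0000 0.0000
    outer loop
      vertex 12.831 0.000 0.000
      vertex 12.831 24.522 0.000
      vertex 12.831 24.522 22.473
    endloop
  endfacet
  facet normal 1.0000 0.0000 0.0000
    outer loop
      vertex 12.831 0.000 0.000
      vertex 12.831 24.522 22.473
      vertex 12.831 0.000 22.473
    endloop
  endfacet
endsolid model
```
; perimeter-only toolpath
G21 ; units = mm
G90 ; absolute positioning
G28 ; home
; layer 1
G0 Z5.618
G0 X0.000 Y0.000
G1 X12.831 Y0.000
G1 X12.831 Y24.522
G1 X0.000 Y24.522
G1 X0.000 Y0.000
; layer 2
G0 Z11.236
G0 X0.000 Y0.000
G1 X12.831 Y0.000
G1 X12.831 Y24.522
G1 X0.000 Y24.522
G1 X0.000 Y0.000
; layer 3
G0 Z16.855
G0 X0.000 Y0.000
G1 X12.831 Y0.000
G1 X12.831 Y24.522
G1 X0.000 Y24.522
G1 X0.000 Y0.000
; layer 4
G0 Z22.473
G0 X0.000 Y0.000
G1 X12.831 Y0.000
G1 X12.831 Y24.522
G1 X0.000 Y24.522
G1 X0.000 Y0.000
M2 ; end

The solid is a rectangular box, roughly 12.8 × 24.5 mm footprint and 22.5 mm tall. Slicing at Δz = 5.618 mm — 4 equal slices spanning the solid's height, so layer i sits at z = i·h/4 — gives 4 non-empty perimeters. Each is a 4-segment closed polygon; G0 lifts to the layer z and rapids to the start vertex, then G1 traces the edges.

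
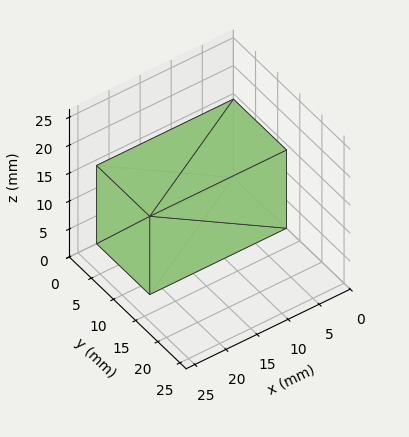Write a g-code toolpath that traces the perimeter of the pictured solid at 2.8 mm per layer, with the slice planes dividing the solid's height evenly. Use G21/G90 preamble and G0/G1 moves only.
Reading the render: the shape is a rectangular box, roughly 22 × 12 mm footprint and 14 mm tall (dimensions read to the nearest mm from the axis ticks). For the g-code, the solid's height is divided into equal slices at the stated Δz and each level perimeter traced with G1 moves after a G0 lift.

; perimeter-only toolpath
G21 ; units = mm
G90 ; absolute positioning
G28 ; home
; layer 1
G0 Z2.8
G0 X0.0 Y0.0
G1 X22.0 Y0.0
G1 X22.0 Y12.0
G1 X0.0 Y12.0
G1 X0.0 Y0.0
; layer 2
G0 Z5.6
G0 X0.0 Y0.0
G1 X22.0 Y0.0
G1 X22.0 Y12.0
G1 X0.0 Y12.0
G1 X0.0 Y0.0
; layer 3
G0 Z8.4
G0 X0.0 Y0.0
G1 X22.0 Y0.0
G1 X22.0 Y12.0
G1 X0.0 Y12.0
G1 X0.0 Y0.0
; layer 4
G0 Z11.2
G0 X0.0 Y0.0
G1 X22.0 Y0.0
G1 X22.0 Y12.0
G1 X0.0 Y12.0
G1 X0.0 Y0.0
; layer 5
G0 Z14.0
G0 X0.0 Y0.0
G1 X22.0 Y0.0
G1 X22.0 Y12.0
G1 X0.0 Y12.0
G1 X0.0 Y0.0
M2 ; end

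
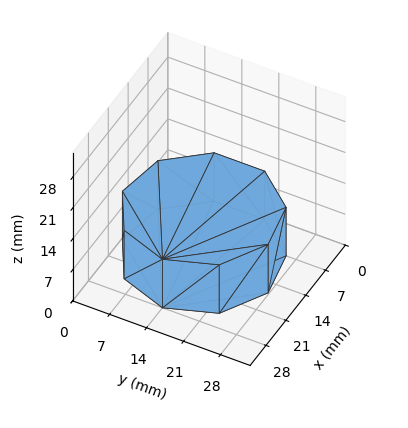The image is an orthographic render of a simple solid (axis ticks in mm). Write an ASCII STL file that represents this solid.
Reading the render: the shape is a regular 9-sided prism (a cylinder approximated with 9 flat sides), circumscribed radius ≈ 14 mm, height ≈ 11 mm (dimensions read to the nearest mm from the axis ticks). For the STL, each face is triangulated and given an outward normal.

solid part
  facet normal 0.0000 0.0000 -1.0000
    outer loop
      vertex 16.431 27.787 0.000
      vertex 24.725 22.999 0.000
      vertex 28.000 14.000 0.000
    endloop
  endfacet
  facet normal 0.0000 0.0000 -1.0000
    outer loop
      vertex 7.000 26.124 0.000
      vertex 16.431 27.787 0.000
      vertex 28.000 14.000 0.000
    endloop
  endfacet
  facet normal 0.0000 0.0000 -1.0000
    outer loop
      vertex 0.844 18.788 0.000
      vertex 7.000 26.124 0.000
      vertex 28.000 14.000 0.000
    endloop
  endfacet
  facet normal 0.0000 0.0000 -1.0000
    outer loop
      vertex 0.844 9.212 0.000
      vertex 0.844 18.788 0.000
      vertex 28.000 14.000 0.000
    endloop
  endfacet
  facet normal 0.0000 0.0000 -1.0000
    outer loop
      vertex 7.000 1.876 0.000
      vertex 0.844 9.212 0.000
      vertex 28.000 14.000 0.000
    endloop
  endfacet
  facet normal 0.0000 0.0000 -1.0000
    outer loop
      vertex 16.431 0.213 0.000
      vertex 7.000 1.876 0.000
      vertex 28.000 14.000 0.000
    endloop
  endfacet
  facet normal 0.0000 0.0000 -1.0000
    outer loop
      vertex 24.725 5.001 0.000
      vertex 16.431 0.213 0.000
      vertex 28.000 14.000 0.000
    endloop
  endfacet
  facet normal 0.0000 0.0000 1.0000
    outer loop
      vertex 28.000 14.000 11.000
      vertex 24.725 22.999 11.000
      vertex 16.431 27.787 11.000
    endloop
  endfacet
  facet normal 0.0000 0.0000 1.0000
    outer loop
      vertex 28.000 14.000 11.000
      vertex 16.431 27.787 11.000
      vertex 7.000 26.124 11.000
    endloop
  endfacet
  facet normal 0.0000 0.0000 1.0000
    outer loop
      vertex 28.000 14.000 11.000
      vertex 7.000 26.124 11.000
      vertex 0.844 18.788 11.000
    endloop
  endfacet
  facet normal 0.0000 0.0000 1.0000
    outer loop
      vertex 28.000 14.000 11.000
      vertex 0.844 18.788 11.000
      vertex 0.844 9.212 11.000
    endloop
  endfacet
  facet normal 0.0000 0.0000 1.0000
    outer loop
      vertex 28.000 14.000 11.000
      vertex 0.844 9.212 11.000
      vertex 7.000 1.876 11.000
    endloop
  endfacet
  facet normal 0.0000 0.0000 1.0000
    outer loop
      vertex 28.000 14.000 11.000
      vertex 7.000 1.876 11.000
      vertex 16.431 0.213 11.000
    endloop
  endfacet
  facet normal 0.0000 0.0000 1.0000
    outer loop
      vertex 28.000 14.000 11.000
      vertex 16.431 0.213 11.000
      vertex 24.725 5.001 11.000
    endloop
  endfacet
  facet normal 0.9397 0.3420 0.0000
    outer loop
      vertex 28.000 14.000 0.000
      vertex 24.725 22.999 0.000
      vertex 24.725 22.999 11.000
    endloop
  endfacet
  facet normal 0.9397 0.3420 0.0000
    outer loop
      vertex 28.000 14.000 0.000
      vertex 24.725 22.999 11.000
      vertex 28.000 14.000 11.000
    endloop
  endfacet
  facet normal 0.5000 0.8660 0.0000
    outer loop
      vertex 24.725 22.999 0.000
      vertex 16.431 27.787 0.000
      vertex 16.431 27.787 11.000
    endloop
  endfacet
  facet normal 0.5000 0.8660 0.0000
    outer loop
      vertex 24.725 22.999 0.000
      vertex 16.431 27.787 11.000
      vertex 24.725 22.999 11.000
    endloop
  endfacet
  facet normal -0.1737 0.9848 0.0000
    outer loop
      vertex 16.431 27.787 0.000
      vertex 7.000 26.124 0.000
      vertex 7.000 26.124 11.000
    endloop
  endfacet
  facet normal -0.1737 0.9848 0.0000
    outer loop
      vertex 16.431 27.787 0.000
      vertex 7.000 26.124 11.000
      vertex 16.431 27.787 11.000
    endloop
  endfacet
  facet normal -0.7660 0.6428 0.0000
    outer loop
      vertex 7.000 26.124 0.000
      vertex 0.844 18.788 0.000
      vertex 0.844 18.788 11.000
    endloop
  endfacet
  facet normal -0.7660 0.6428 0.0000
    outer loop
      vertex 7.000 26.124 0.000
      vertex 0.844 18.788 11.000
      vertex 7.000 26.124 11.000
    endloop
  endfacet
  facet normal -1.0000 0.0000 0.0000
    outer loop
      vertex 0.844 18.788 0.000
      vertex 0.844 9.212 0.000
      vertex 0.844 9.212 11.000
    endloop
  endfacet
  facet normal -1.0000 0.0000 0.0000
    outer loop
      vertex 0.844 18.788 0.000
      vertex 0.844 9.212 11.000
      vertex 0.844 18.788 11.000
    endloop
  endfacet
  facet normal -0.7660 -0.6428 0.0000
    outer loop
      vertex 0.844 9.212 0.000
      vertex 7.000 1.876 0.000
      vertex 7.000 1.876 11.000
    endloop
  endfacet
  facet normal -0.7660 -0.6428 0.0000
    outer loop
      vertex 0.844 9.212 0.000
      vertex 7.000 1.876 11.000
      vertex 0.844 9.212 11.000
    endloop
  endfacet
  facet normal -0.1737 -0.9848 0.0000
    outer loop
      vertex 7.000 1.876 0.000
      vertex 16.431 0.213 0.000
      vertex 16.431 0.213 11.000
    endloop
  endfacet
  facet normal -0.1737 -0.9848 0.0000
    outer loop
      vertex 7.000 1.876 0.000
      vertex 16.431 0.213 11.000
      vertex 7.000 1.876 11.000
    endloop
  endfacet
  facet normal 0.5000 -0.8660 0.0000
    outer loop
      vertex 16.431 0.213 0.000
      vertex 24.725 5.001 0.000
      vertex 24.725 5.001 11.000
    endloop
  endfacet
  facet normal 0.5000 -0.8660 0.0000
    outer loop
      vertex 16.431 0.213 0.000
      vertex 24.725 5.001 11.000
      vertex 16.431 0.213 11.000
    endloop
  endfacet
  facet normal 0.9397 -0.3420 0.0000
    outer loop
      vertex 24.725 5.001 0.000
      vertex 28.000 14.000 0.000
      vertex 28.000 14.000 11.000
    endloop
  endfacet
  facet normal 0.9397 -0.3420 0.0000
    outer loop
      vertex 24.725 5.001 0.000
      vertex 28.000 14.000 11.000
      vertex 24.725 5.001 11.000
    endloop
  endfacet
endsolid part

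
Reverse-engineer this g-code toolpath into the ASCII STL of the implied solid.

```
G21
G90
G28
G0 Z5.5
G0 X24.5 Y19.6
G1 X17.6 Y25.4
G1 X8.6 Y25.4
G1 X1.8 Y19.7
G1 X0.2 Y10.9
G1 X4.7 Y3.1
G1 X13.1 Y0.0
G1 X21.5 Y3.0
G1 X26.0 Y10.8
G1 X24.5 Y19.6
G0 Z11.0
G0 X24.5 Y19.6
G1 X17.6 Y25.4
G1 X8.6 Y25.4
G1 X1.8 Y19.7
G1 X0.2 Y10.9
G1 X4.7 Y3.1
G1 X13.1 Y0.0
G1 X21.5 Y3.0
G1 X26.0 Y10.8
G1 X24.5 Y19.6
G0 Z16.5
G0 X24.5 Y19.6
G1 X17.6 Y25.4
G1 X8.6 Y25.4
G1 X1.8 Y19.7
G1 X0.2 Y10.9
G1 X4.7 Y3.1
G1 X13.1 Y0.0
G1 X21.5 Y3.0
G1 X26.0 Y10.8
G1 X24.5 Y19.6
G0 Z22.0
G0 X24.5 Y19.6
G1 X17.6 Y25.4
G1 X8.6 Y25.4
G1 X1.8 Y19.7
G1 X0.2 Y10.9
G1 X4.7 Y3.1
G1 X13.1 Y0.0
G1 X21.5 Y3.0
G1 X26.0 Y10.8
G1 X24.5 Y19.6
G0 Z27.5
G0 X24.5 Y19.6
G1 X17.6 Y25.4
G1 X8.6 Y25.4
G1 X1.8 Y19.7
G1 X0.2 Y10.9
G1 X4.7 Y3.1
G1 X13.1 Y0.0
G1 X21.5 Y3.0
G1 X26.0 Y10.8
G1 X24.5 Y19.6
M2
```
solid part
  facet normal 0.0000 0.0000 -1.0000
    outer loop
      vertex 8.6 25.4 0.0
      vertex 17.6 25.4 0.0
      vertex 24.5 19.6 0.0
    endloop
  endfacet
  facet normal 0.0000 0.0000 -1.0000
    outer loop
      vertex 1.8 19.7 0.0
      vertex 8.6 25.4 0.0
      vertex 24.5 19.6 0.0
    endloop
  endfacet
  facet normal 0.0000 0.0000 -1.0000
    outer loop
      vertex 0.2 10.9 0.0
      vertex 1.8 19.7 0.0
      vertex 24.5 19.6 0.0
    endloop
  endfacet
  facet normal 0.0000 0.0000 -1.0000
    outer loop
      vertex 4.7 3.1 0.0
      vertex 0.2 10.9 0.0
      vertex 24.5 19.6 0.0
    endloop
  endfacet
  facet normal 0.0000 0.0000 -1.0000
    outer loop
      vertex 13.1 0.0 0.0
      vertex 4.7 3.1 0.0
      vertex 24.5 19.6 0.0
    endloop
  endfacet
  facet normal 0.0000 0.0000 -1.0000
    outer loop
      vertex 21.5 3.0 0.0
      vertex 13.1 0.0 0.0
      vertex 24.5 19.6 0.0
    endloop
  endfacet
  facet normal 0.0000 0.0000 -1.0000
    outer loop
      vertex 26.0 10.8 0.0
      vertex 21.5 3.0 0.0
      vertex 24.5 19.6 0.0
    endloop
  endfacet
  facet normal 0.0000 0.0000 1.0000
    outer loop
      vertex 24.5 19.6 27.5
      vertex 17.6 25.4 27.5
      vertex 8.6 25.4 27.5
    endloop
  endfacet
  facet normal 0.0000 0.0000 1.0000
    outer loop
      vertex 24.5 19.6 27.5
      vertex 8.6 25.4 27.5
      vertex 1.8 19.7 27.5
    endloop
  endfacet
  facet normal 0.0000 0.0000 1.0000
    outer loop
      vertex 24.5 19.6 27.5
      vertex 1.8 19.7 27.5
      vertex 0.2 10.9 27.5
    endloop
  endfacet
  facet normal 0.0000 0.0000 1.0000
    outer loop
      vertex 24.5 19.6 27.5
      vertex 0.2 10.9 27.5
      vertex 4.7 3.1 27.5
    endloop
  endfacet
  facet normal 0.0000 0.0000 1.0000
    outer loop
      vertex 24.5 19.6 27.5
      vertex 4.7 3.1 27.5
      vertex 13.1 0.0 27.5
    endloop
  endfacet
  facet normal 0.0000 0.0000 1.0000
    outer loop
      vertex 24.5 19.6 27.5
      vertex 13.1 0.0 27.5
      vertex 21.5 3.0 27.5
    endloop
  endfacet
  facet normal 0.0000 0.0000 1.0000
    outer loop
      vertex 24.5 19.6 27.5
      vertex 21.5 3.0 27.5
      vertex 26.0 10.8 27.5
    endloop
  endfacet
  facet normal 0.6435 0.7655 0.0000
    outer loop
      vertex 24.5 19.6 0.0
      vertex 17.6 25.4 0.0
      vertex 17.6 25.4 27.5
    endloop
  endfacet
  facet normal 0.6435 0.7655 0.0000
    outer loop
      vertex 24.5 19.6 0.0
      vertex 17.6 25.4 27.5
      vertex 24.5 19.6 27.5
    endloop
  endfacet
  facet normal 0.0000 1.0000 0.0000
    outer loop
      vertex 17.6 25.4 0.0
      vertex 8.6 25.4 0.0
      vertex 8.6 25.4 27.5
    endloop
  endfacet
  facet normal 0.0000 1.0000 0.0000
    outer loop
      vertex 17.6 25.4 0.0
      vertex 8.6 25.4 27.5
      vertex 17.6 25.4 27.5
    endloop
  endfacet
  facet normal -0.6424 0.7664 0.0000
    outer loop
      vertex 8.6 25.4 0.0
      vertex 1.8 19.7 0.0
      vertex 1.8 19.7 27.5
    endloop
  endfacet
  facet normal -0.6424 0.7664 0.0000
    outer loop
      vertex 8.6 25.4 0.0
      vertex 1.8 19.7 27.5
      vertex 8.6 25.4 27.5
    endloop
  endfacet
  facet normal -0.9839 0.1789 0.0000
    outer loop
      vertex 1.8 19.7 0.0
      vertex 0.2 10.9 0.0
      vertex 0.2 10.9 27.5
    endloop
  endfacet
  facet normal -0.9839 0.1789 0.0000
    outer loop
      vertex 1.8 19.7 0.0
      vertex 0.2 10.9 27.5
      vertex 1.8 19.7 27.5
    endloop
  endfacet
  facet normal -0.8662 -0.4997 0.0000
    outer loop
      vertex 0.2 10.9 0.0
      vertex 4.7 3.1 0.0
      vertex 4.7 3.1 27.5
    endloop
  endfacet
  facet normal -0.8662 -0.4997 0.0000
    outer loop
      vertex 0.2 10.9 0.0
      vertex 4.7 3.1 27.5
      vertex 0.2 10.9 27.5
    endloop
  endfacet
  facet normal -0.3462 -0.9382 0.0000
    outer loop
      vertex 4.7 3.1 0.0
      vertex 13.1 0.0 0.0
      vertex 13.1 0.0 27.5
    endloop
  endfacet
  facet normal -0.3462 -0.9382 0.0000
    outer loop
      vertex 4.7 3.1 0.0
      vertex 13.1 0.0 27.5
      vertex 4.7 3.1 27.5
    endloop
  endfacet
  facet normal 0.3363 -0.9417 0.0000
    outer loop
      vertex 13.1 0.0 0.0
      vertex 21.5 3.0 0.0
      vertex 21.5 3.0 27.5
    endloop
  endfacet
  facet normal 0.3363 -0.9417 0.0000
    outer loop
      vertex 13.1 0.0 0.0
      vertex 21.5 3.0 27.5
      vertex 13.1 0.0 27.5
    endloop
  endfacet
  facet normal 0.8662 -0.4997 0.0000
    outer loop
      vertex 21.5 3.0 0.0
      vertex 26.0 10.8 0.0
      vertex 26.0 10.8 27.5
    endloop
  endfacet
  facet normal 0.8662 -0.4997 0.0000
    outer loop
      vertex 21.5 3.0 0.0
      vertex 26.0 10.8 27.5
      vertex 21.5 3.0 27.5
    endloop
  endfacet
  facet normal 0.9858 0.1680 0.0000
    outer loop
      vertex 26.0 10.8 0.0
      vertex 24.5 19.6 0.0
      vertex 24.5 19.6 27.5
    endloop
  endfacet
  facet normal 0.9858 0.1680 0.0000
    outer loop
      vertex 26.0 10.8 0.0
      vertex 24.5 19.6 27.5
      vertex 26.0 10.8 27.5
    endloop
  endfacet
endsolid part

The G0 Z moves step by Δz≈5.5 mm. Every layer's G1 loop is the same polygon, so the solid is a straight extrusion of it from z=0 to z≈27.5. Closing with flat bottom and top caps and triangulating gives 32 facets — a regular 9-sided prism (a cylinder approximated with 9 flat sides), circumscribed radius ≈ 13.1 mm, height ≈ 27.5 mm.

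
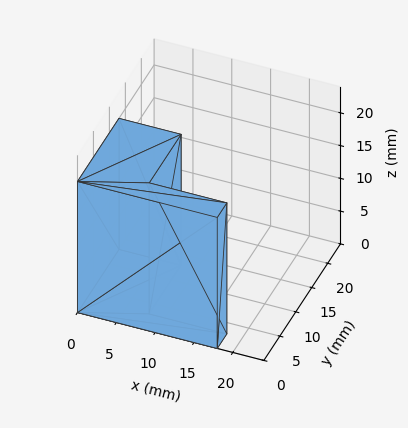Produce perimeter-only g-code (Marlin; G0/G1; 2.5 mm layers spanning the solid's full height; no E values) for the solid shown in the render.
Reading the render: the shape is an L-shaped prism: outer 18 × 13 mm, arm thicknesses ≈ 3 mm (horizontal) and 8 mm (vertical), extruded 20 mm in z (dimensions read to the nearest mm from the axis ticks). For the g-code, the solid's height is divided into equal slices at the stated Δz and each level perimeter traced with G1 moves after a G0 lift.

; perimeter-only toolpath
G21 ; units = mm
G90 ; absolute positioning
G28 ; home
; layer 1
G0 Z2.5
G0 X0.0 Y0.0
G1 X18.0 Y0.0
G1 X18.0 Y3.0
G1 X8.0 Y3.0
G1 X8.0 Y13.0
G1 X0.0 Y13.0
G1 X0.0 Y0.0
; layer 2
G0 Z5.0
G0 X0.0 Y0.0
G1 X18.0 Y0.0
G1 X18.0 Y3.0
G1 X8.0 Y3.0
G1 X8.0 Y13.0
G1 X0.0 Y13.0
G1 X0.0 Y0.0
; layer 3
G0 Z7.5
G0 X0.0 Y0.0
G1 X18.0 Y0.0
G1 X18.0 Y3.0
G1 X8.0 Y3.0
G1 X8.0 Y13.0
G1 X0.0 Y13.0
G1 X0.0 Y0.0
; layer 4
G0 Z10.0
G0 X0.0 Y0.0
G1 X18.0 Y0.0
G1 X18.0 Y3.0
G1 X8.0 Y3.0
G1 X8.0 Y13.0
G1 X0.0 Y13.0
G1 X0.0 Y0.0
; layer 5
G0 Z12.5
G0 X0.0 Y0.0
G1 X18.0 Y0.0
G1 X18.0 Y3.0
G1 X8.0 Y3.0
G1 X8.0 Y13.0
G1 X0.0 Y13.0
G1 X0.0 Y0.0
; layer 6
G0 Z15.0
G0 X0.0 Y0.0
G1 X18.0 Y0.0
G1 X18.0 Y3.0
G1 X8.0 Y3.0
G1 X8.0 Y13.0
G1 X0.0 Y13.0
G1 X0.0 Y0.0
; layer 7
G0 Z17.5
G0 X0.0 Y0.0
G1 X18.0 Y0.0
G1 X18.0 Y3.0
G1 X8.0 Y3.0
G1 X8.0 Y13.0
G1 X0.0 Y13.0
G1 X0.0 Y0.0
; layer 8
G0 Z20.0
G0 X0.0 Y0.0
G1 X18.0 Y0.0
G1 X18.0 Y3.0
G1 X8.0 Y3.0
G1 X8.0 Y13.0
G1 X0.0 Y13.0
G1 X0.0 Y0.0
M2 ; end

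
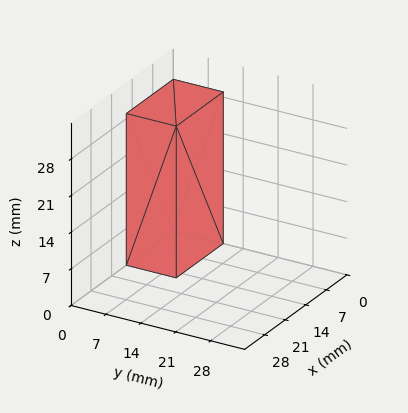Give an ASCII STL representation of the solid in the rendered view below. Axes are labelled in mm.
Reading the render: the shape is a rectangular box, roughly 16 × 10 mm footprint and 29 mm tall (dimensions read to the nearest mm from the axis ticks). For the STL, each face is triangulated and given an outward normal.

solid part
  facet normal 0.0000 0.0000 -1.0000
    outer loop
      vertex 16.00 10.00 0.00
      vertex 16.00 0.00 0.00
      vertex 0.00 0.00 0.00
    endloop
  endfacet
  facet normal 0.0000 0.0000 -1.0000
    outer loop
      vertex 0.00 10.00 0.00
      vertex 16.00 10.00 0.00
      vertex 0.00 0.00 0.00
    endloop
  endfacet
  facet normal 0.0000 0.0000 1.0000
    outer loop
      vertex 0.00 0.00 29.00
      vertex 16.00 0.00 29.00
      vertex 16.00 10.00 29.00
    endloop
  endfacet
  facet normal 0.0000 0.0000 1.0000
    outer loop
      vertex 0.00 0.00 29.00
      vertex 16.00 10.00 29.00
      vertex 0.00 10.00 29.00
    endloop
  endfacet
  facet normal 0.0000 -1.0000 0.0000
    outer loop
      vertex 0.00 0.00 0.00
      vertex 16.00 0.00 0.00
      vertex 16.00 0.00 29.00
    endloop
  endfacet
  facet normal 0.0000 -1.0000 0.0000
    outer loop
      vertex 0.00 0.00 0.00
      vertex 16.00 0.00 29.00
      vertex 0.00 0.00 29.00
    endloop
  endfacet
  facet normal 0.0000 1.0000 0.0000
    outer loop
      vertex 16.00 10.00 29.00
      vertex 16.00 10.00 0.00
      vertex 0.00 10.00 0.00
    endloop
  endfacet
  facet normal 0.0000 1.0000 0.0000
    outer loop
      vertex 0.00 10.00 29.00
      vertex 16.00 10.00 29.00
      vertex 0.00 10.00 0.00
    endloop
  endfacet
  facet normal -1.0000 0.0000 0.0000
    outer loop
      vertex 0.00 10.00 29.00
      vertex 0.00 10.00 0.00
      vertex 0.00 0.00 0.00
    endloop
  endfacet
  facet normal -1.0000 0.0000 0.0000
    outer loop
      vertex 0.00 0.00 29.00
      vertex 0.00 10.00 29.00
      vertex 0.00 0.00 0.00
    endloop
  endfacet
  facet normal 1.0000 0.0000 0.0000
    outer loop
      vertex 16.00 0.00 0.00
      vertex 16.00 10.00 0.00
      vertex 16.00 10.00 29.00
    endloop
  endfacet
  facet normal 1.0000 0.0000 0.0000
    outer loop
      vertex 16.00 0.00 0.00
      vertex 16.00 10.00 29.00
      vertex 16.00 0.00 29.00
    endloop
  endfacet
endsolid part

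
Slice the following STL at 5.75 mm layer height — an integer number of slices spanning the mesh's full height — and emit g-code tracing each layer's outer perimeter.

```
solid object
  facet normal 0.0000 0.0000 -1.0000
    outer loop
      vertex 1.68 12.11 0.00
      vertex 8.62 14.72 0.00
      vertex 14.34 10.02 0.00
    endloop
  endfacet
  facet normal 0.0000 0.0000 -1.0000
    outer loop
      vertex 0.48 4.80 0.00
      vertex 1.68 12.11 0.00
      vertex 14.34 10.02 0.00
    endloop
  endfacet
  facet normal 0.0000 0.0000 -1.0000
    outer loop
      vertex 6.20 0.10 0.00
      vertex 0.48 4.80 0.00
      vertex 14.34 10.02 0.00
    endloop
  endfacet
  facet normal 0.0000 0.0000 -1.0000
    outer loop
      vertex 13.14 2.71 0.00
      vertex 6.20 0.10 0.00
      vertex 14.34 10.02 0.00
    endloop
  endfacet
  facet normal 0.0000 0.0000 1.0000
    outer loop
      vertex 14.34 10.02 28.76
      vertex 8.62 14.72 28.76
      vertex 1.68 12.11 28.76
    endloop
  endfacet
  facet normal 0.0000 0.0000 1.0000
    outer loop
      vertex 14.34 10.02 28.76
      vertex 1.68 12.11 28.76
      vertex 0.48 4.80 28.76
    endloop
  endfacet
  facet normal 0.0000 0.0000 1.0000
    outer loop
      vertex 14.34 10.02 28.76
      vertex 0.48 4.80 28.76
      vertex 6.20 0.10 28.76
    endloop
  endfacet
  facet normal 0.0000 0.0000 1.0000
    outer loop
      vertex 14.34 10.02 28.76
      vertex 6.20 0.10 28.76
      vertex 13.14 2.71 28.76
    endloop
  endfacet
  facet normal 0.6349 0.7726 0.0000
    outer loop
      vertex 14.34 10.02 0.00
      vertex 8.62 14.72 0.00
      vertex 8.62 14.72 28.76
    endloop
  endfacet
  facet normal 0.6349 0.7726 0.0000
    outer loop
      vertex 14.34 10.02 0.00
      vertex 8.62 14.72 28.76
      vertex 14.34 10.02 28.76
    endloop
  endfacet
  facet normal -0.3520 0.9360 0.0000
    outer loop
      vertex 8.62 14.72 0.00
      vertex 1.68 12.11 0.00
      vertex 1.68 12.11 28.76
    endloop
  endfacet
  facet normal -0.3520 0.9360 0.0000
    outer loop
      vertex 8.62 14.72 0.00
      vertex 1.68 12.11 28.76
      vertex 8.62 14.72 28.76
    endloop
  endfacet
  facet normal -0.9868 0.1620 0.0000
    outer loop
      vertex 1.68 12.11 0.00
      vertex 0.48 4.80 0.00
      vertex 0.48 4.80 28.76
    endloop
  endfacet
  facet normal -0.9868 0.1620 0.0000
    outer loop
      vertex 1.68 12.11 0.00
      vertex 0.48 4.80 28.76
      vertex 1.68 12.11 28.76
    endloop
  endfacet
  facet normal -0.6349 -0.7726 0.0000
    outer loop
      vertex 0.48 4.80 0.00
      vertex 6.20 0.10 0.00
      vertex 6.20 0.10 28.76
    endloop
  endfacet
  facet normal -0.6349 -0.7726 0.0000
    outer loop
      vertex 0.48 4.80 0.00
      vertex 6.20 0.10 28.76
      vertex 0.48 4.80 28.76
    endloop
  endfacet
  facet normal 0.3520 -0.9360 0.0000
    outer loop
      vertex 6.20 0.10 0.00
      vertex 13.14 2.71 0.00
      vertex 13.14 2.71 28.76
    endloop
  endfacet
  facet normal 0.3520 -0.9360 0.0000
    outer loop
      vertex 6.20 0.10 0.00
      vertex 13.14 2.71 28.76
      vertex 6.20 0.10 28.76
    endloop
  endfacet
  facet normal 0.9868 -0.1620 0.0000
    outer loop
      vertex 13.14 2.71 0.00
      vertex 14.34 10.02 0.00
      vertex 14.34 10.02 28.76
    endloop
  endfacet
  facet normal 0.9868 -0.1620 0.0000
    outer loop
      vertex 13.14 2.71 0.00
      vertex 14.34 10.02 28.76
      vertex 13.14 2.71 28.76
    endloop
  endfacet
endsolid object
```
; perimeter-only toolpath
G21 ; units = mm
G90 ; absolute positioning
G28 ; home
; layer 1
G0 Z5.75
G0 X14.34 Y10.02
G1 X8.62 Y14.72
G1 X1.68 Y12.11
G1 X0.48 Y4.80
G1 X6.20 Y0.10
G1 X13.14 Y2.71
G1 X14.34 Y10.02
; layer 2
G0 Z11.50
G0 X14.34 Y10.02
G1 X8.62 Y14.72
G1 X1.68 Y12.11
G1 X0.48 Y4.80
G1 X6.20 Y0.10
G1 X13.14 Y2.71
G1 X14.34 Y10.02
; layer 3
G0 Z17.26
G0 X14.34 Y10.02
G1 X8.62 Y14.72
G1 X1.68 Y12.11
G1 X0.48 Y4.80
G1 X6.20 Y0.10
G1 X13.14 Y2.71
G1 X14.34 Y10.02
; layer 4
G0 Z23.01
G0 X14.34 Y10.02
G1 X8.62 Y14.72
G1 X1.68 Y12.11
G1 X0.48 Y4.80
G1 X6.20 Y0.10
G1 X13.14 Y2.71
G1 X14.34 Y10.02
; layer 5
G0 Z28.76
G0 X14.34 Y10.02
G1 X8.62 Y14.72
G1 X1.68 Y12.11
G1 X0.48 Y4.80
G1 X6.20 Y0.10
G1 X13.14 Y2.71
G1 X14.34 Y10.02
M2 ; end

The solid is a regular 6-sided prism (a cylinder approximated with 6 flat sides), circumscribed radius ≈ 7.41 mm, height ≈ 28.8 mm. Slicing at Δz = 5.75 mm — 5 equal slices spanning the solid's height, so layer i sits at z = i·h/5 — gives 5 non-empty perimeters. Each is a 6-segment closed polygon; G0 lifts to the layer z and rapids to the start vertex, then G1 traces the edges.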